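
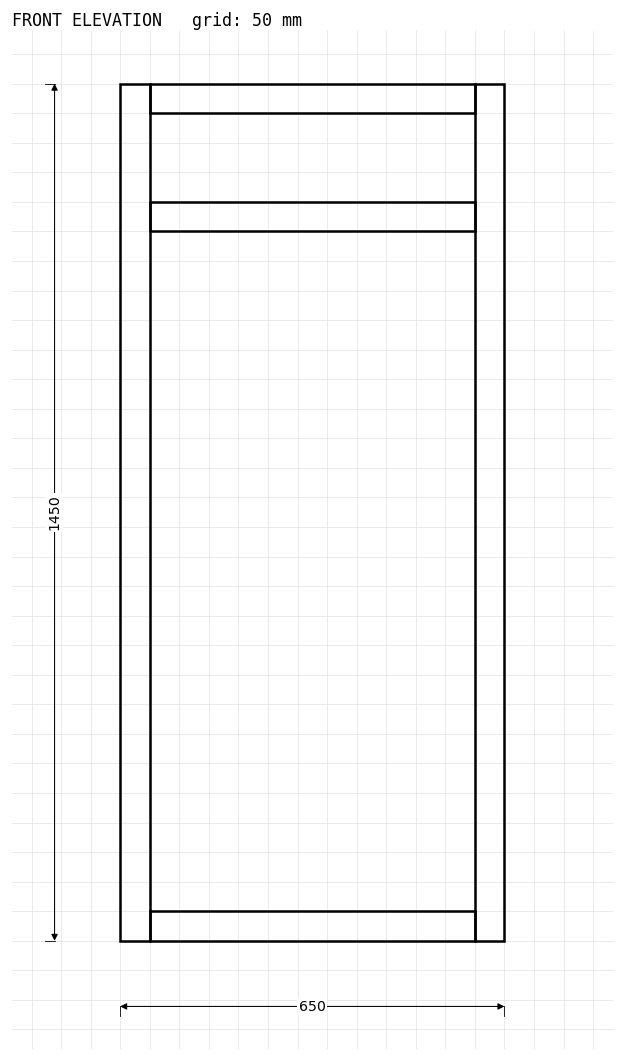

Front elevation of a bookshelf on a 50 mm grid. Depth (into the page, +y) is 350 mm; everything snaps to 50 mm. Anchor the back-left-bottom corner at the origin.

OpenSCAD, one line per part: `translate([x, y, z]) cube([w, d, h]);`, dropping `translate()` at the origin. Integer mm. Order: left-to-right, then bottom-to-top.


cube([50, 350, 1450]);
translate([50, 0, 0]) cube([550, 350, 50]);
translate([50, 0, 1200]) cube([550, 350, 50]);
translate([50, 0, 1400]) cube([550, 350, 50]);
translate([600, 0, 0]) cube([50, 350, 1450]);


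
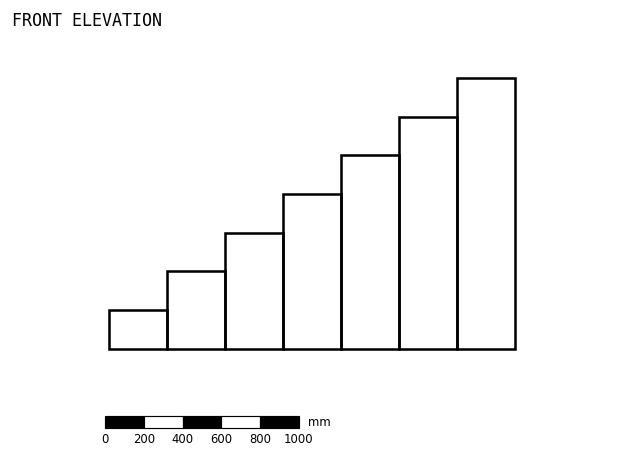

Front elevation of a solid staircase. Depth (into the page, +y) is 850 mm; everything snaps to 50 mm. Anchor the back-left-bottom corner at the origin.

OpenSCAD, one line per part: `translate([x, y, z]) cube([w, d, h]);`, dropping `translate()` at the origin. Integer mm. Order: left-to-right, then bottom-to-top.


cube([300, 850, 200]);
translate([300, 0, 0]) cube([300, 850, 400]);
translate([600, 0, 0]) cube([300, 850, 600]);
translate([900, 0, 0]) cube([300, 850, 800]);
translate([1200, 0, 0]) cube([300, 850, 1000]);
translate([1500, 0, 0]) cube([300, 850, 1200]);
translate([1800, 0, 0]) cube([300, 850, 1400]);


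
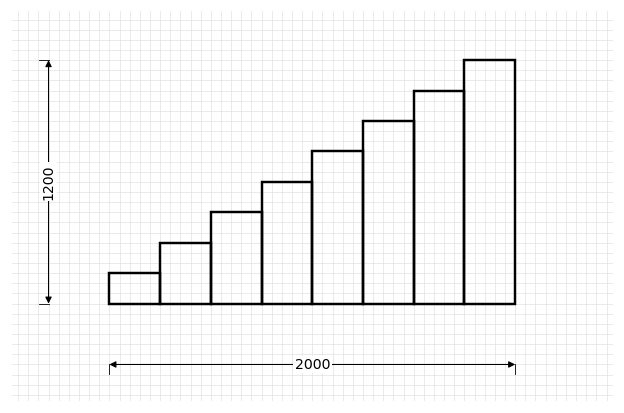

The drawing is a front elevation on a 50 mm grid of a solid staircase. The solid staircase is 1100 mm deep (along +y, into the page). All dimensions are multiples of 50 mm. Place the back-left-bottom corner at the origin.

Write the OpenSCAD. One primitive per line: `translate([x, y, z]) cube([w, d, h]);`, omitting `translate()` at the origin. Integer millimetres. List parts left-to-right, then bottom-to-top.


cube([250, 1100, 150]);
translate([250, 0, 0]) cube([250, 1100, 300]);
translate([500, 0, 0]) cube([250, 1100, 450]);
translate([750, 0, 0]) cube([250, 1100, 600]);
translate([1000, 0, 0]) cube([250, 1100, 750]);
translate([1250, 0, 0]) cube([250, 1100, 900]);
translate([1500, 0, 0]) cube([250, 1100, 1050]);
translate([1750, 0, 0]) cube([250, 1100, 1200]);


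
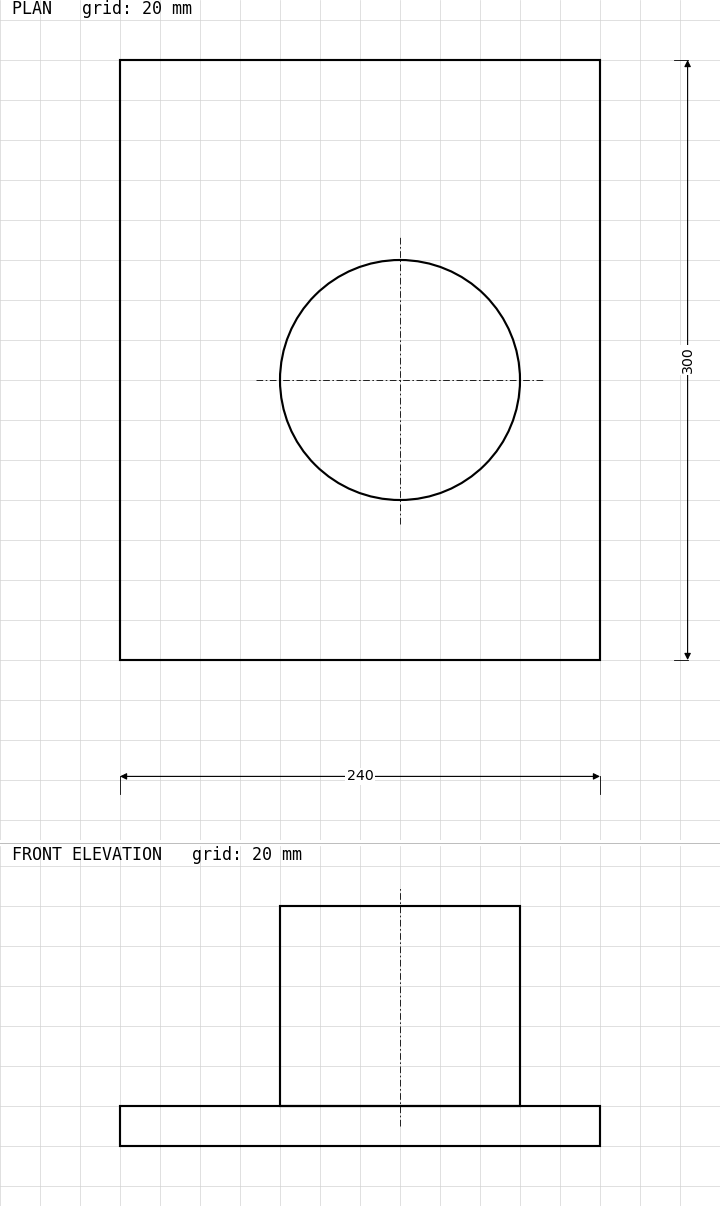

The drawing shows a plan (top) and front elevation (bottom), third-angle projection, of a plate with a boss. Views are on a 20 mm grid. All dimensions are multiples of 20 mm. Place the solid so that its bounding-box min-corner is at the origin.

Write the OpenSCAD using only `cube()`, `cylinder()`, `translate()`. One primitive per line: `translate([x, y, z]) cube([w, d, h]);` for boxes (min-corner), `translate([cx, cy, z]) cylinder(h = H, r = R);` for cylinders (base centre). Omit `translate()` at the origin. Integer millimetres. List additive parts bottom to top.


cube([240, 300, 20]);
translate([140, 140, 20]) cylinder(h = 100, r = 60);


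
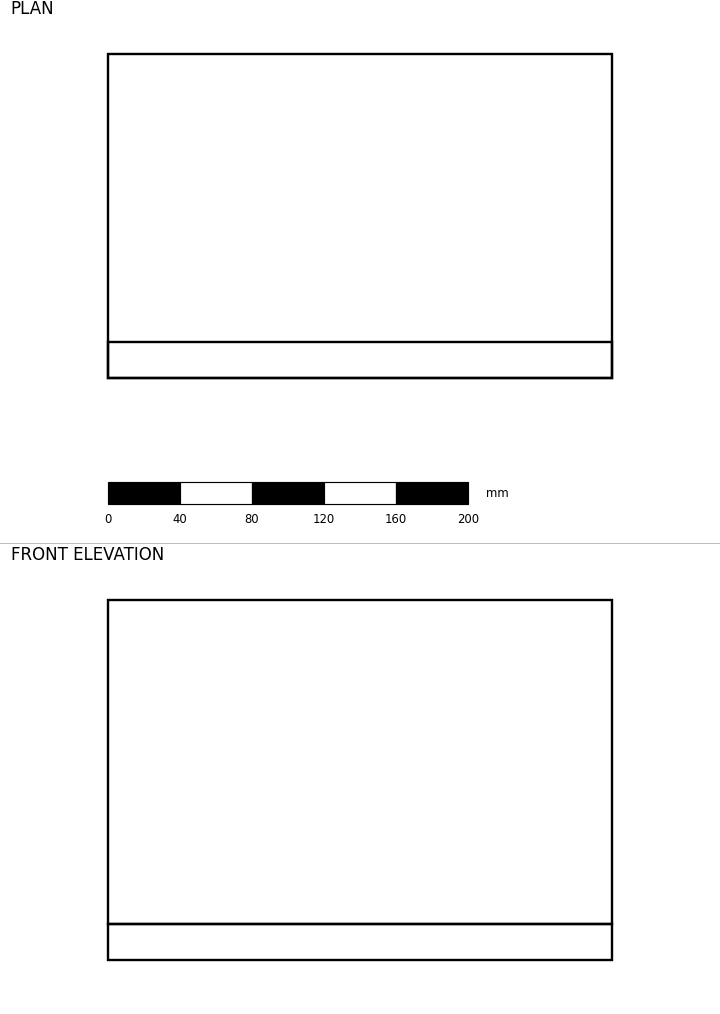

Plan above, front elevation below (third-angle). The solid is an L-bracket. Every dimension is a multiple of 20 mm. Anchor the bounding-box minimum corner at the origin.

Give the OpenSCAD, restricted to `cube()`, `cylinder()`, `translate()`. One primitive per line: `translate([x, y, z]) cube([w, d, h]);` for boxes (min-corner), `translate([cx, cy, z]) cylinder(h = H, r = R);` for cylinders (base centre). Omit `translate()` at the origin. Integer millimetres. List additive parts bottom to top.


cube([280, 180, 20]);
translate([0, 0, 20]) cube([280, 20, 180]);


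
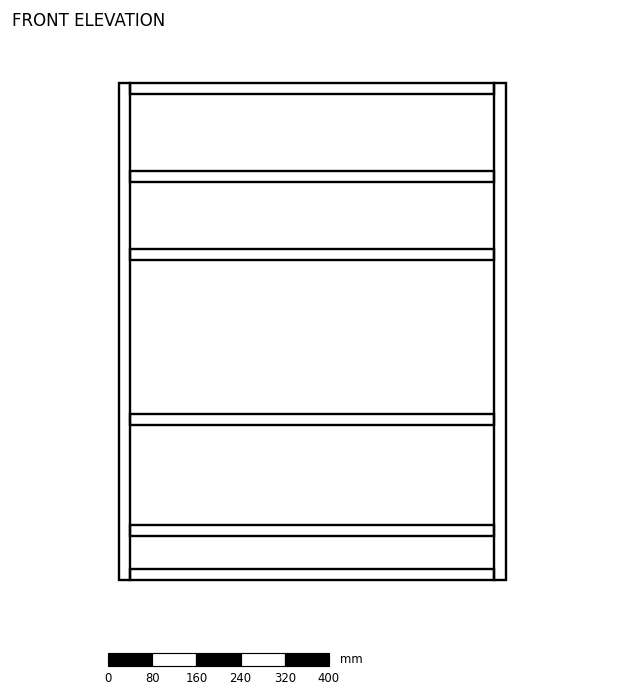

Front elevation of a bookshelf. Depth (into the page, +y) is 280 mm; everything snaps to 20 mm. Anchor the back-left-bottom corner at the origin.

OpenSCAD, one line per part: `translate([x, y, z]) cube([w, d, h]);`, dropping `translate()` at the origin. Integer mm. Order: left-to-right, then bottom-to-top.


cube([20, 280, 900]);
translate([20, 0, 0]) cube([660, 280, 20]);
translate([20, 0, 80]) cube([660, 280, 20]);
translate([20, 0, 280]) cube([660, 280, 20]);
translate([20, 0, 580]) cube([660, 280, 20]);
translate([20, 0, 720]) cube([660, 280, 20]);
translate([20, 0, 880]) cube([660, 280, 20]);
translate([680, 0, 0]) cube([20, 280, 900]);


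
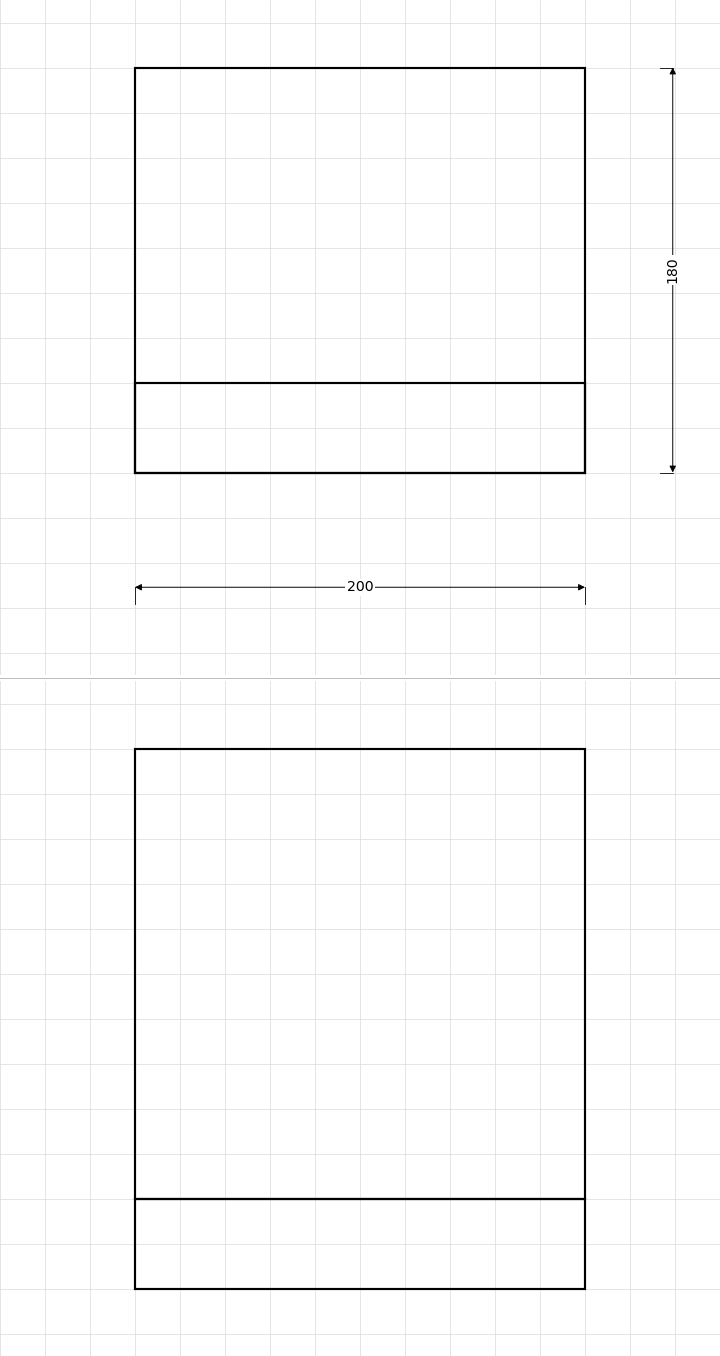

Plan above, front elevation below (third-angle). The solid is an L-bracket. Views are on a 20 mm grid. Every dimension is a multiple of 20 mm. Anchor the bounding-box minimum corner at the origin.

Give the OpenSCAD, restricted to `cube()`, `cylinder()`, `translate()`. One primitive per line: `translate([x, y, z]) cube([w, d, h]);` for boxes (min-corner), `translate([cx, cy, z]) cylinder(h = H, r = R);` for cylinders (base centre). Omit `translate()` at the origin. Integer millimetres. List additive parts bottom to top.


cube([200, 180, 40]);
translate([0, 0, 40]) cube([200, 40, 200]);


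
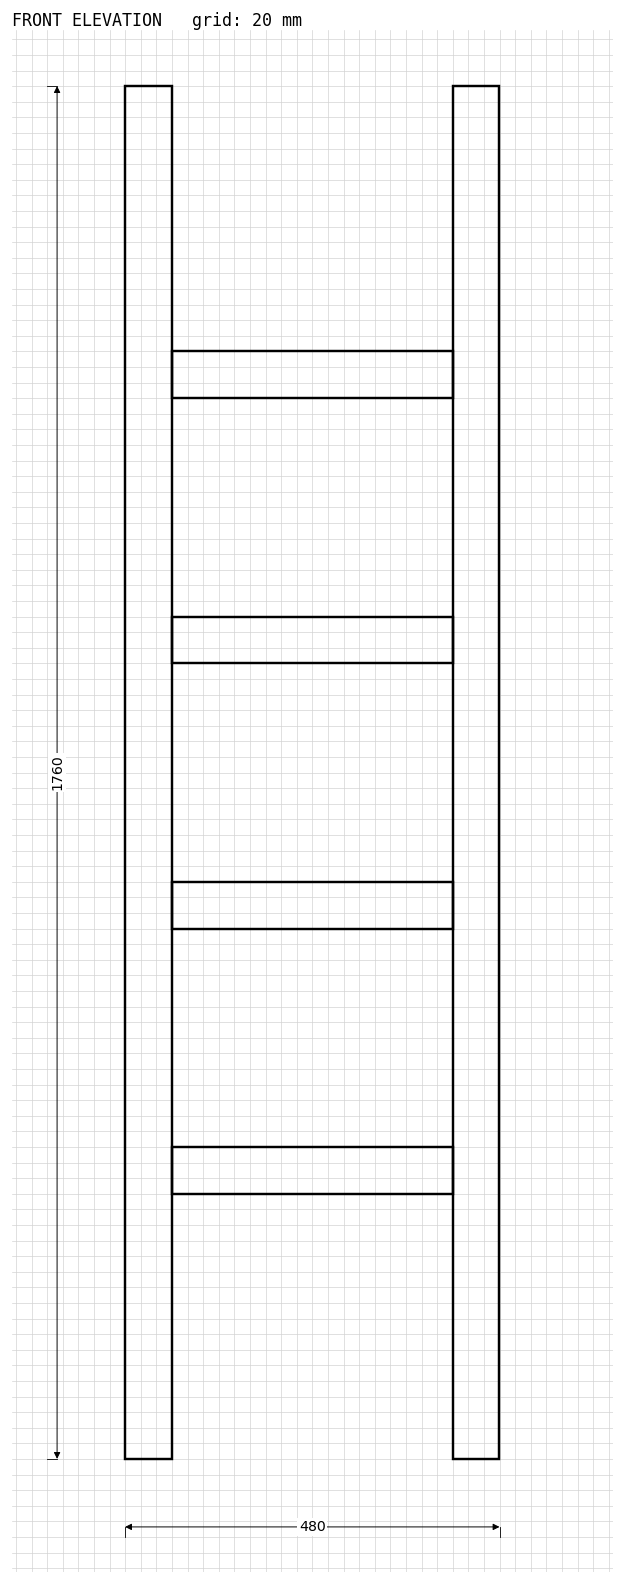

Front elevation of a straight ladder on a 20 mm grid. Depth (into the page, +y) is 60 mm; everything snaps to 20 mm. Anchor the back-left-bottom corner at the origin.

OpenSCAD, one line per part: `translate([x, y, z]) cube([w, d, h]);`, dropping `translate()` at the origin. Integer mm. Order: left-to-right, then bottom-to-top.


cube([60, 60, 1760]);
translate([60, 0, 340]) cube([360, 60, 60]);
translate([60, 0, 680]) cube([360, 60, 60]);
translate([60, 0, 1020]) cube([360, 60, 60]);
translate([60, 0, 1360]) cube([360, 60, 60]);
translate([420, 0, 0]) cube([60, 60, 1760]);


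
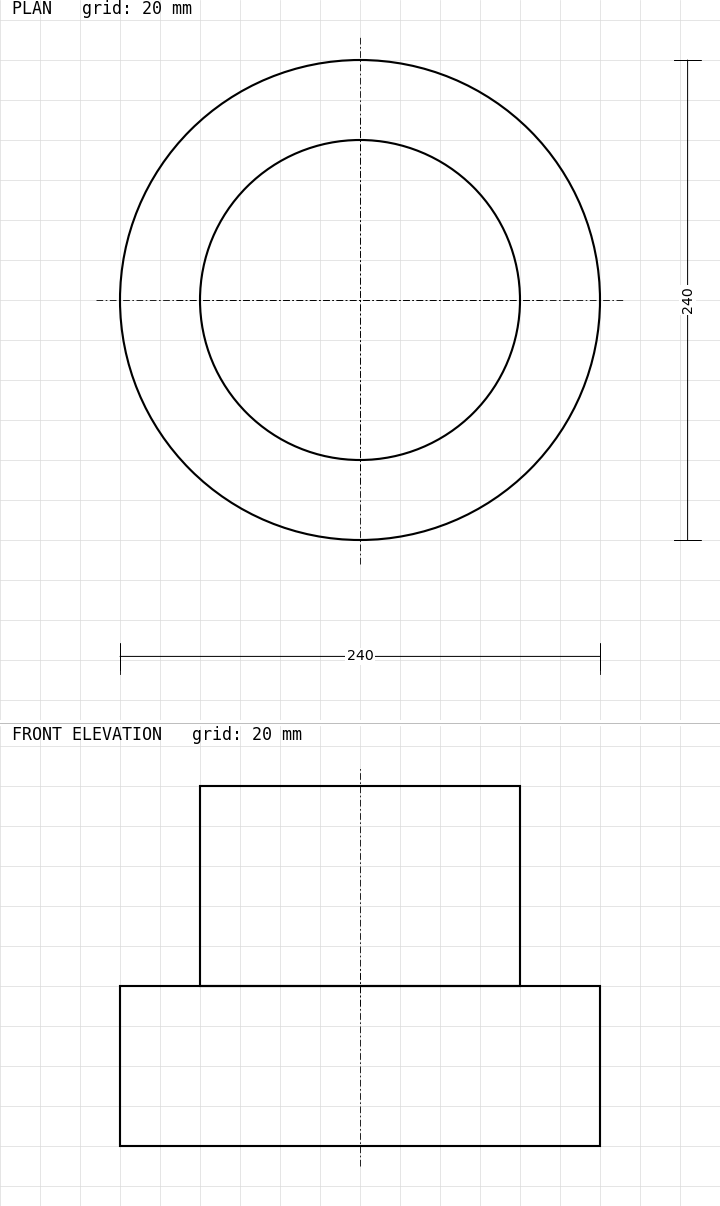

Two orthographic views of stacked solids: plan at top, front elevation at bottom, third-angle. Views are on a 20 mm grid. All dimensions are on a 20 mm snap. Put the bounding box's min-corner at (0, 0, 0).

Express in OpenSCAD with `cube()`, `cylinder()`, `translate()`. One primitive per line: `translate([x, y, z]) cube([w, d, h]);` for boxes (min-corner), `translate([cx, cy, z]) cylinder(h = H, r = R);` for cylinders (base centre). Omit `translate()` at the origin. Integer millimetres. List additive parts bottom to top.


translate([120, 120, 0]) cylinder(h = 80, r = 120);
translate([120, 120, 80]) cylinder(h = 100, r = 80);


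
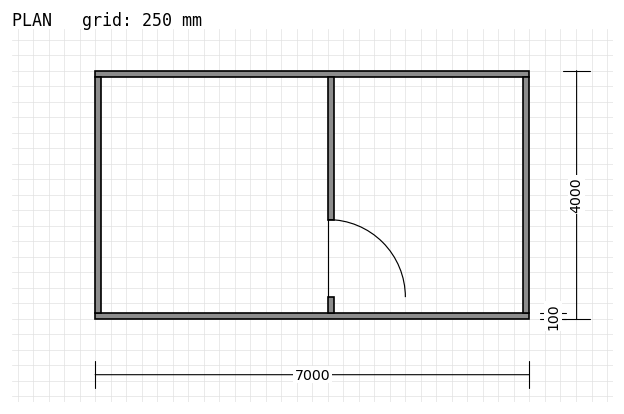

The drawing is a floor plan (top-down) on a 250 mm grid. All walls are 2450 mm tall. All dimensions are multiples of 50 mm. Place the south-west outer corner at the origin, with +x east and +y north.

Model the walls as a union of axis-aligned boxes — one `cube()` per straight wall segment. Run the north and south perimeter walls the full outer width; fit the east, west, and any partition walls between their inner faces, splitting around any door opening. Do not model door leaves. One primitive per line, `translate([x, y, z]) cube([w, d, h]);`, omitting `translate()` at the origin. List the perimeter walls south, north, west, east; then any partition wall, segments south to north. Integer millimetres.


cube([7000, 100, 2450]);
translate([0, 3900, 0]) cube([7000, 100, 2450]);
translate([0, 100, 0]) cube([100, 3800, 2450]);
translate([6900, 100, 0]) cube([100, 3800, 2450]);
translate([3750, 100, 0]) cube([100, 250, 2450]);
translate([3750, 1600, 0]) cube([100, 2300, 2450]);


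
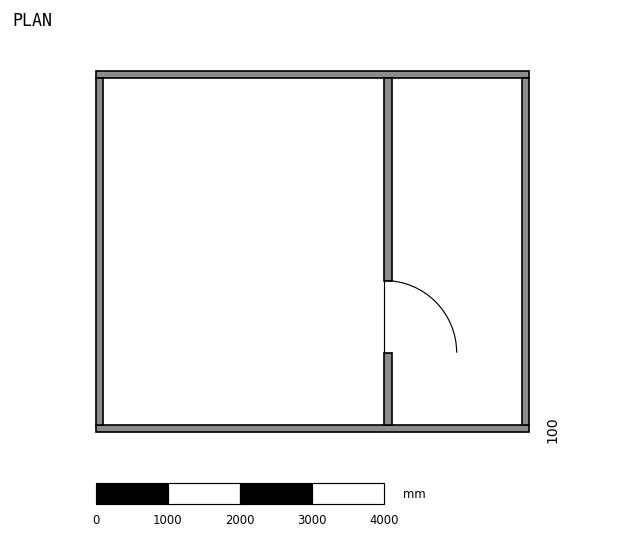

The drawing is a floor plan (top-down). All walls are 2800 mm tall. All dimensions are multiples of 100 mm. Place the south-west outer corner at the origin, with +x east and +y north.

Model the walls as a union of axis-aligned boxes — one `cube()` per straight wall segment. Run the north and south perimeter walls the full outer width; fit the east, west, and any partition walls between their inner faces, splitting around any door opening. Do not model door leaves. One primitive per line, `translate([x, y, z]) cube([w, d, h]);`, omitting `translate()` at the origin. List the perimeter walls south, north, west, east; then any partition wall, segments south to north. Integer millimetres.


cube([6000, 100, 2800]);
translate([0, 4900, 0]) cube([6000, 100, 2800]);
translate([0, 100, 0]) cube([100, 4800, 2800]);
translate([5900, 100, 0]) cube([100, 4800, 2800]);
translate([4000, 100, 0]) cube([100, 1000, 2800]);
translate([4000, 2100, 0]) cube([100, 2800, 2800]);


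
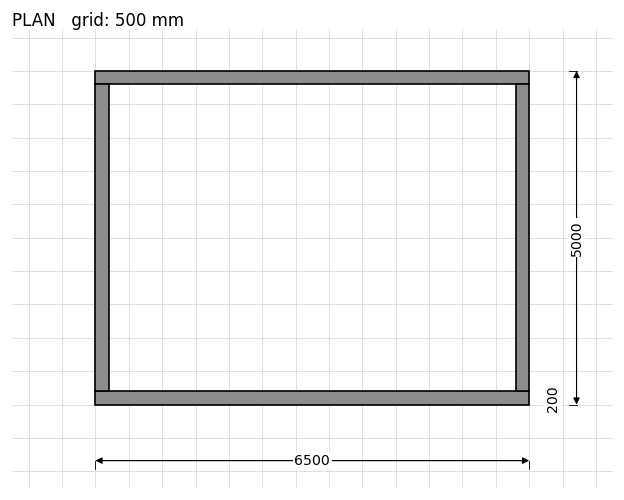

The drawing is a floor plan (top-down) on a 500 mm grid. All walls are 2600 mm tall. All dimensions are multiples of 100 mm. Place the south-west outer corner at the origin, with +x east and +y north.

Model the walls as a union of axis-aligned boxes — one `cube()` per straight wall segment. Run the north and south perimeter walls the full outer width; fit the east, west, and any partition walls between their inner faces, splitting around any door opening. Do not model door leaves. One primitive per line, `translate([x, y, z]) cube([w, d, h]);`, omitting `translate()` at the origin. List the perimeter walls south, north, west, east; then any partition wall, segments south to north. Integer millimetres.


cube([6500, 200, 2600]);
translate([0, 4800, 0]) cube([6500, 200, 2600]);
translate([0, 200, 0]) cube([200, 4600, 2600]);
translate([6300, 200, 0]) cube([200, 4600, 2600]);


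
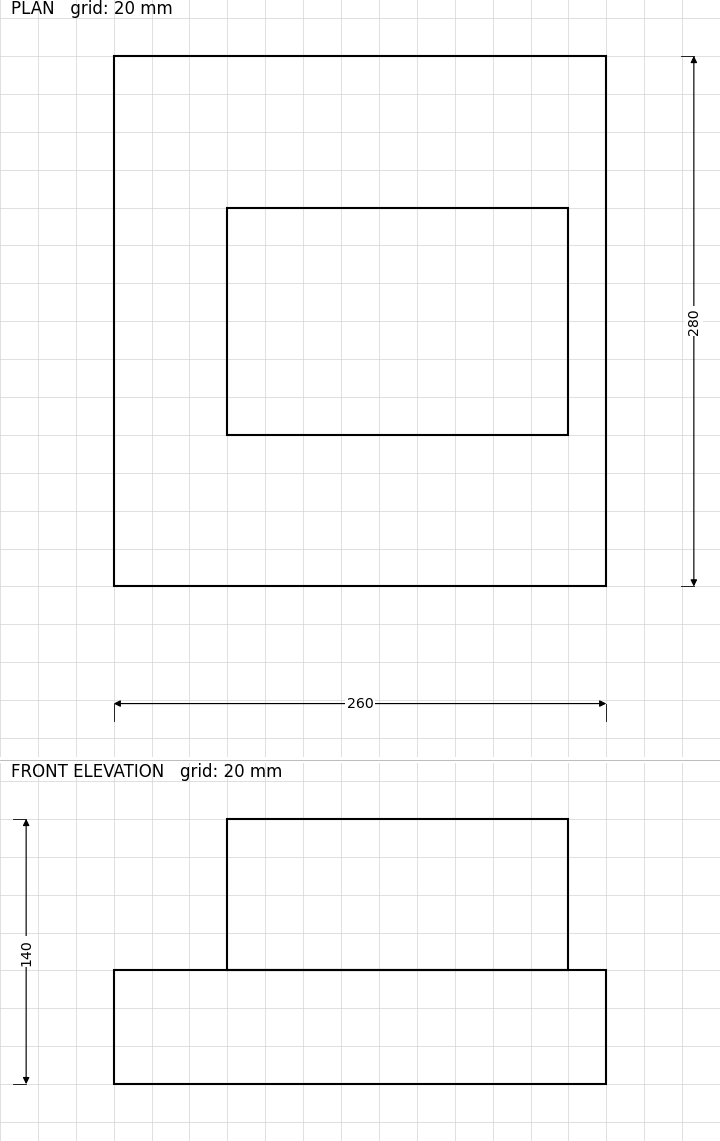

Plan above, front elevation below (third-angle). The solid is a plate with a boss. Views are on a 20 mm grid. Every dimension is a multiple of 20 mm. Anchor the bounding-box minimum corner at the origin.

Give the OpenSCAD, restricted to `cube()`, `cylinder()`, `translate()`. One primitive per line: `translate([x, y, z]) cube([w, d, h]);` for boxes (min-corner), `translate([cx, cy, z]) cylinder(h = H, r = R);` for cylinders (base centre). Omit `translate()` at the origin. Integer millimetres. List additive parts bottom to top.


cube([260, 280, 60]);
translate([60, 80, 60]) cube([180, 120, 80]);


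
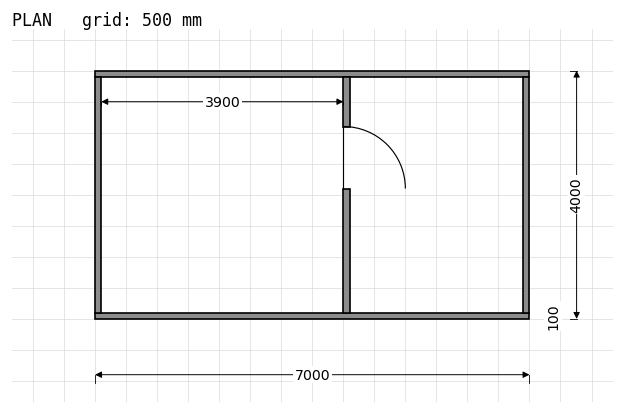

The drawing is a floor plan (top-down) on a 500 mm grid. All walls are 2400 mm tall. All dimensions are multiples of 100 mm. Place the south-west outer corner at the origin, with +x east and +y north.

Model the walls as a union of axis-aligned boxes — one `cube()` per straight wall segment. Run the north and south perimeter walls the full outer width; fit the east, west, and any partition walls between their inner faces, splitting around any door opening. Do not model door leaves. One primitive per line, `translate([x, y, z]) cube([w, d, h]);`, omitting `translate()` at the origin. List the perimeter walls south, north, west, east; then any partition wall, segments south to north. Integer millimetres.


cube([7000, 100, 2400]);
translate([0, 3900, 0]) cube([7000, 100, 2400]);
translate([0, 100, 0]) cube([100, 3800, 2400]);
translate([6900, 100, 0]) cube([100, 3800, 2400]);
translate([4000, 100, 0]) cube([100, 2000, 2400]);
translate([4000, 3100, 0]) cube([100, 800, 2400]);


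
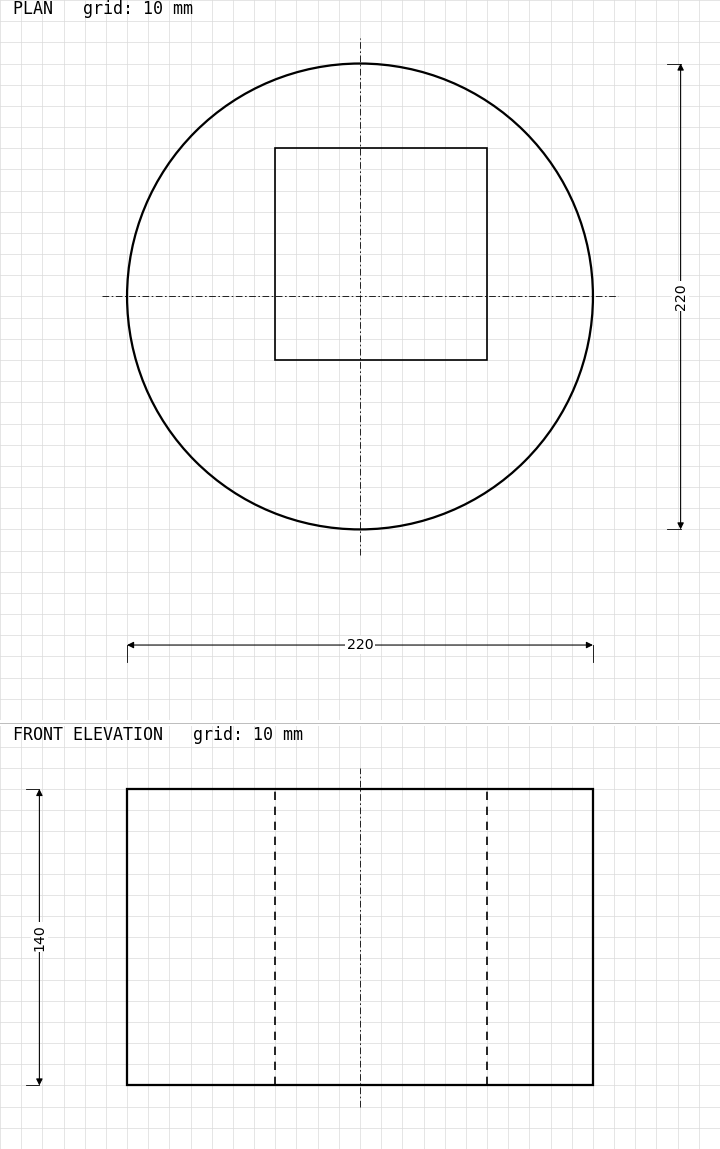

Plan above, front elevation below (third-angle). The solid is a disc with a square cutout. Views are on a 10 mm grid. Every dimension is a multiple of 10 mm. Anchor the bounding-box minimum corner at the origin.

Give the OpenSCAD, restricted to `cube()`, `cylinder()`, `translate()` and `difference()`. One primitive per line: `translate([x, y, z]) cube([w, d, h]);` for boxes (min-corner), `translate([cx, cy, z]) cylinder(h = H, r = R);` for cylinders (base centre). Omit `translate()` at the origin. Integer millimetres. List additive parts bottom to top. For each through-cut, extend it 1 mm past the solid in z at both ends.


difference() {
  translate([110, 110, 0]) cylinder(h = 140, r = 110);
  translate([70, 80, -1]) cube([100, 100, 142]);
}


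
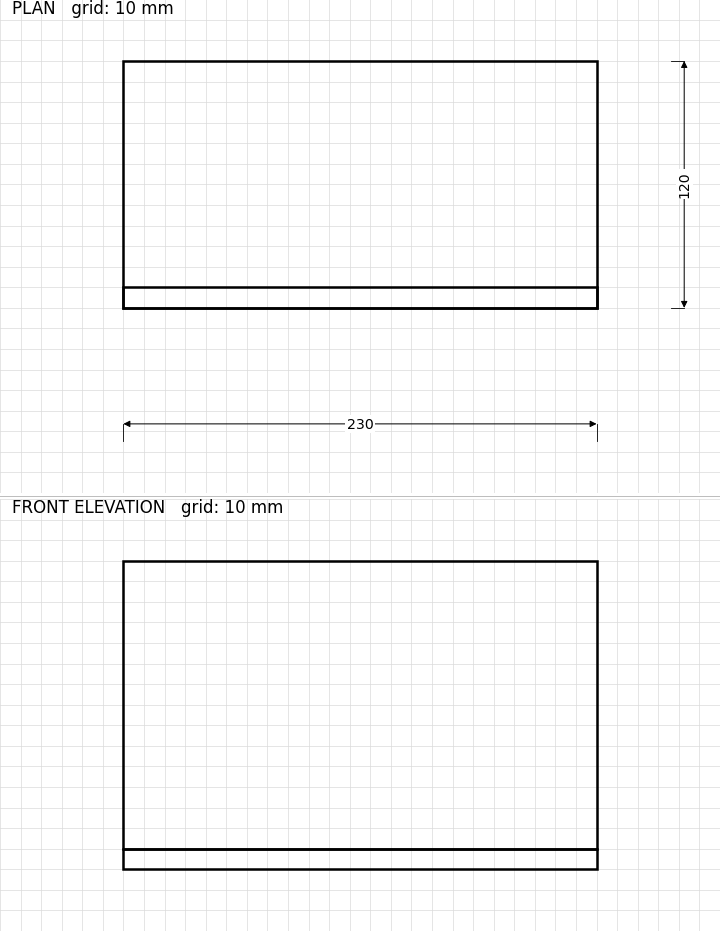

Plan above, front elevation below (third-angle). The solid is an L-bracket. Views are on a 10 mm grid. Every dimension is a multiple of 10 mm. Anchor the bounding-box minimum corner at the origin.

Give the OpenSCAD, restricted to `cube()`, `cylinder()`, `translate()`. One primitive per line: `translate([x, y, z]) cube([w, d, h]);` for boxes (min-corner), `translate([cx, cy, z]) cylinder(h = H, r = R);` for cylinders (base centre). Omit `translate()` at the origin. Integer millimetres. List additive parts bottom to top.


cube([230, 120, 10]);
translate([0, 0, 10]) cube([230, 10, 140]);


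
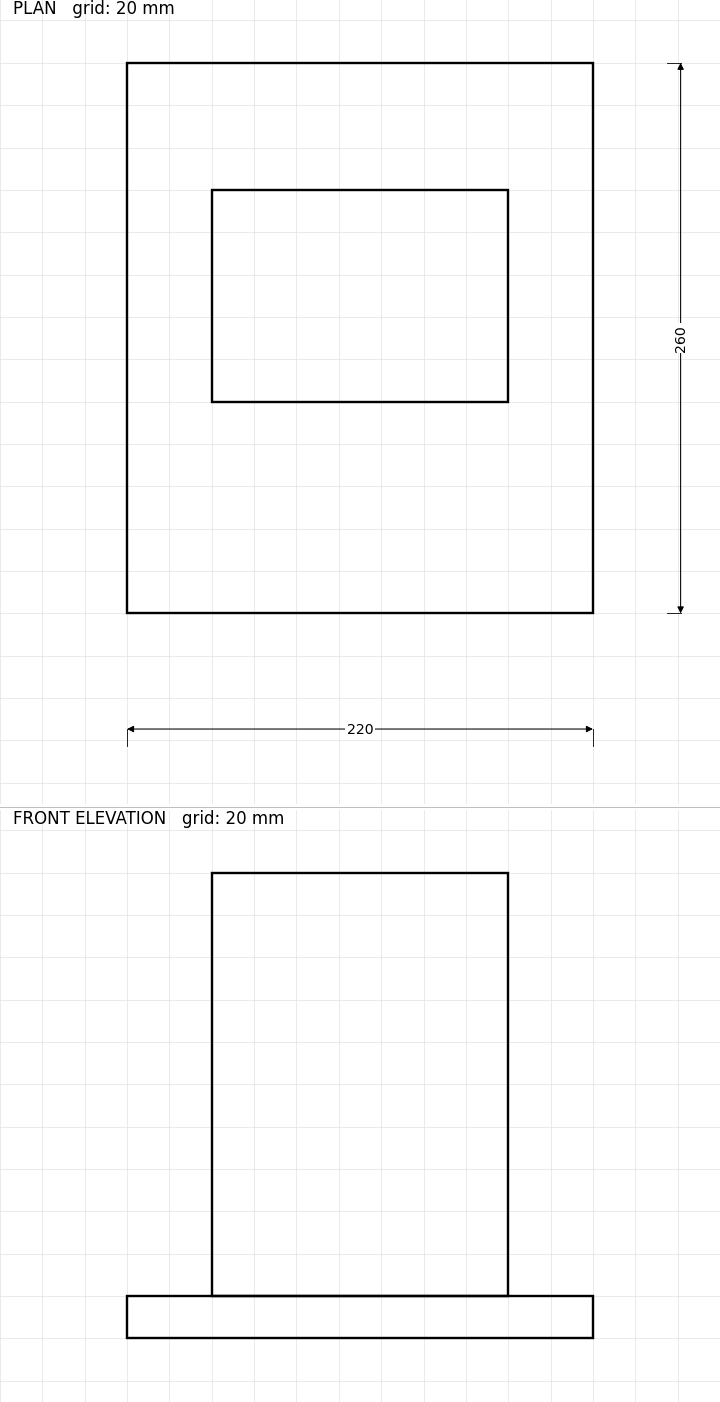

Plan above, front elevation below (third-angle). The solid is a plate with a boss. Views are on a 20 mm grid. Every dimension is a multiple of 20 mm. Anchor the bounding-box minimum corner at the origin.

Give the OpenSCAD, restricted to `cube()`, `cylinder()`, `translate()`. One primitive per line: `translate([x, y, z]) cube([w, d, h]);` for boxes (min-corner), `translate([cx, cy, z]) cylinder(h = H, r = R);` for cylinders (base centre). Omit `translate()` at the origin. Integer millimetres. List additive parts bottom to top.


cube([220, 260, 20]);
translate([40, 100, 20]) cube([140, 100, 200]);


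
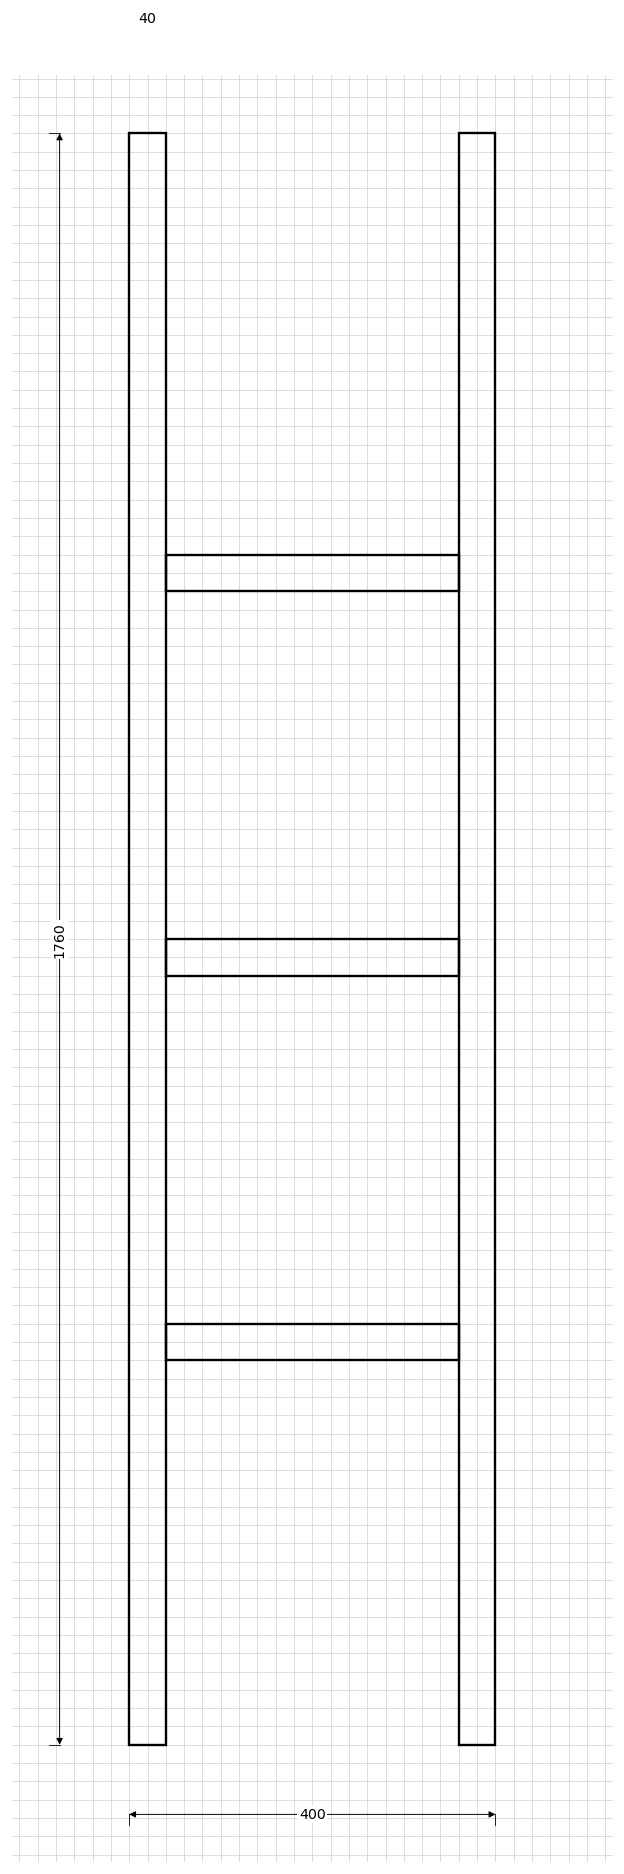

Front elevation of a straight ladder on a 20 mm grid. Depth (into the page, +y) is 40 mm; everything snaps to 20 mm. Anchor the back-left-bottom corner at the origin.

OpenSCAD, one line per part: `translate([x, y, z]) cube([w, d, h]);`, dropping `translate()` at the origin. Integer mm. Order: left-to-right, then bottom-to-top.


cube([40, 40, 1760]);
translate([40, 0, 420]) cube([320, 40, 40]);
translate([40, 0, 840]) cube([320, 40, 40]);
translate([40, 0, 1260]) cube([320, 40, 40]);
translate([360, 0, 0]) cube([40, 40, 1760]);


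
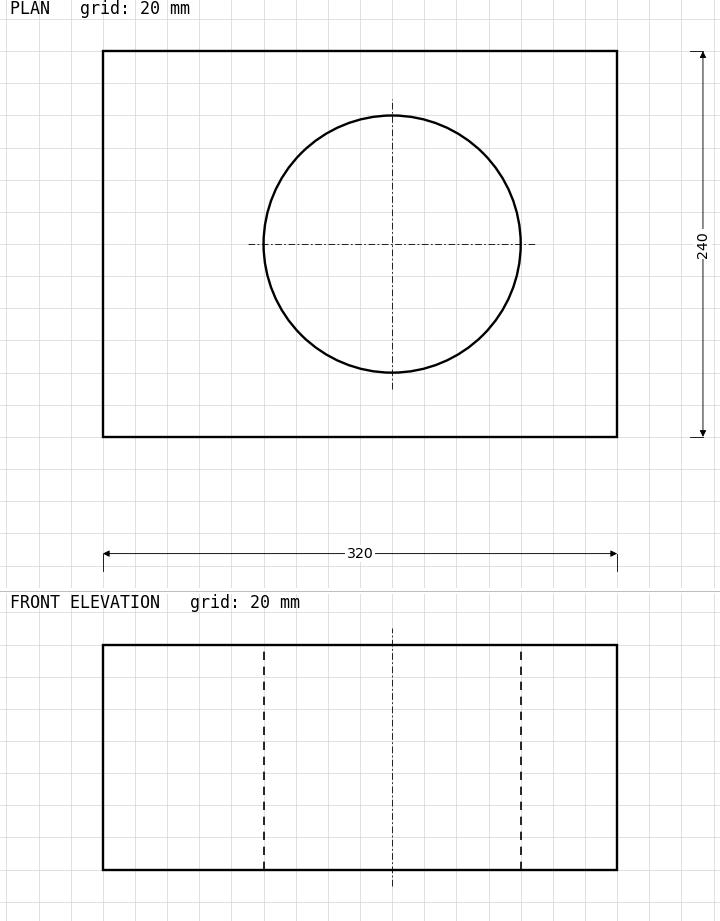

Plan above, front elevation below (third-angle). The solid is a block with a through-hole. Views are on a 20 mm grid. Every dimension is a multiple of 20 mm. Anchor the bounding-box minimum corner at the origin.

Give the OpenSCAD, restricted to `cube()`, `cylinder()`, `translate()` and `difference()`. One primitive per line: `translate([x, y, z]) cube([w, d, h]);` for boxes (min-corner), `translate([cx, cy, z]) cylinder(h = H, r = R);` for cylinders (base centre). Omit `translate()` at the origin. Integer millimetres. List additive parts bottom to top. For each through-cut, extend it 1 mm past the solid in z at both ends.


difference() {
  cube([320, 240, 140]);
  translate([180, 120, -1]) cylinder(h = 142, r = 80);
}


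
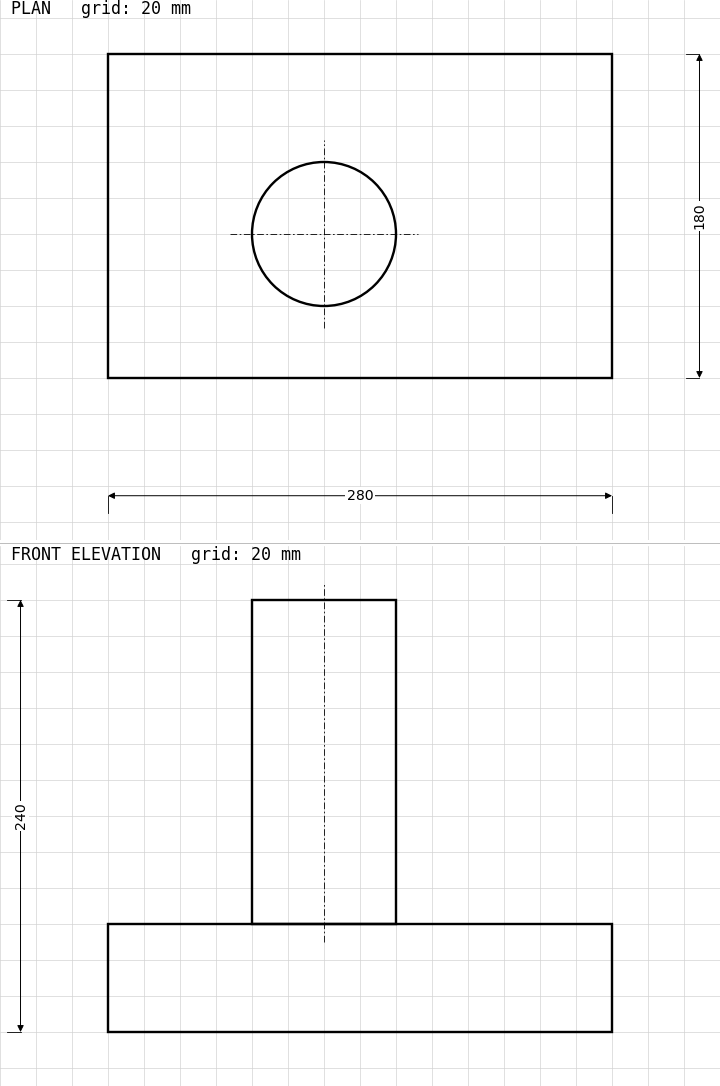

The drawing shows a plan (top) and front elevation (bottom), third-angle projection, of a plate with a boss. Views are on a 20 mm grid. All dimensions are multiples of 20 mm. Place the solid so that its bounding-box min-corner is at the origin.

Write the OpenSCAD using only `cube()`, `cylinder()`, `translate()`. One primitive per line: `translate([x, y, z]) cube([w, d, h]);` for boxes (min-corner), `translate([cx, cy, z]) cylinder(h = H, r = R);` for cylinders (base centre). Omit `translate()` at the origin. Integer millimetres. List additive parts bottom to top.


cube([280, 180, 60]);
translate([120, 80, 60]) cylinder(h = 180, r = 40);


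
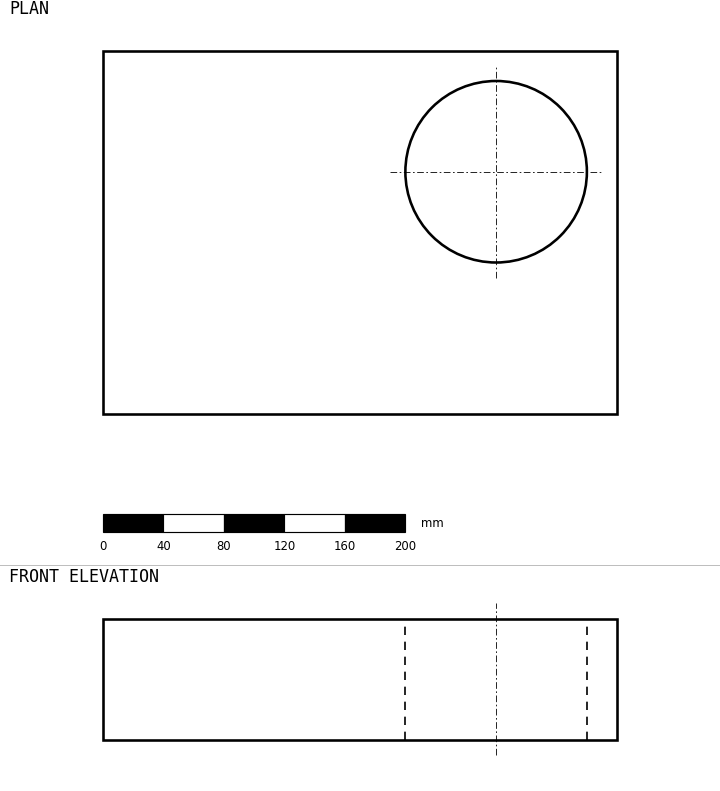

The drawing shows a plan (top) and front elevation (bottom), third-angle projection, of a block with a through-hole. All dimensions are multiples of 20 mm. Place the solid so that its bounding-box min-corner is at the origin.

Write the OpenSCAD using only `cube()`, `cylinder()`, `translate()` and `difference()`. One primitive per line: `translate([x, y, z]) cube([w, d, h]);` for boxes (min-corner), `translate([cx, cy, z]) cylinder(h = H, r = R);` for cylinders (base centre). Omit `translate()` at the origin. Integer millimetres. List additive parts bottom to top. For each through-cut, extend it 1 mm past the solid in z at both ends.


difference() {
  cube([340, 240, 80]);
  translate([260, 160, -1]) cylinder(h = 82, r = 60);
}


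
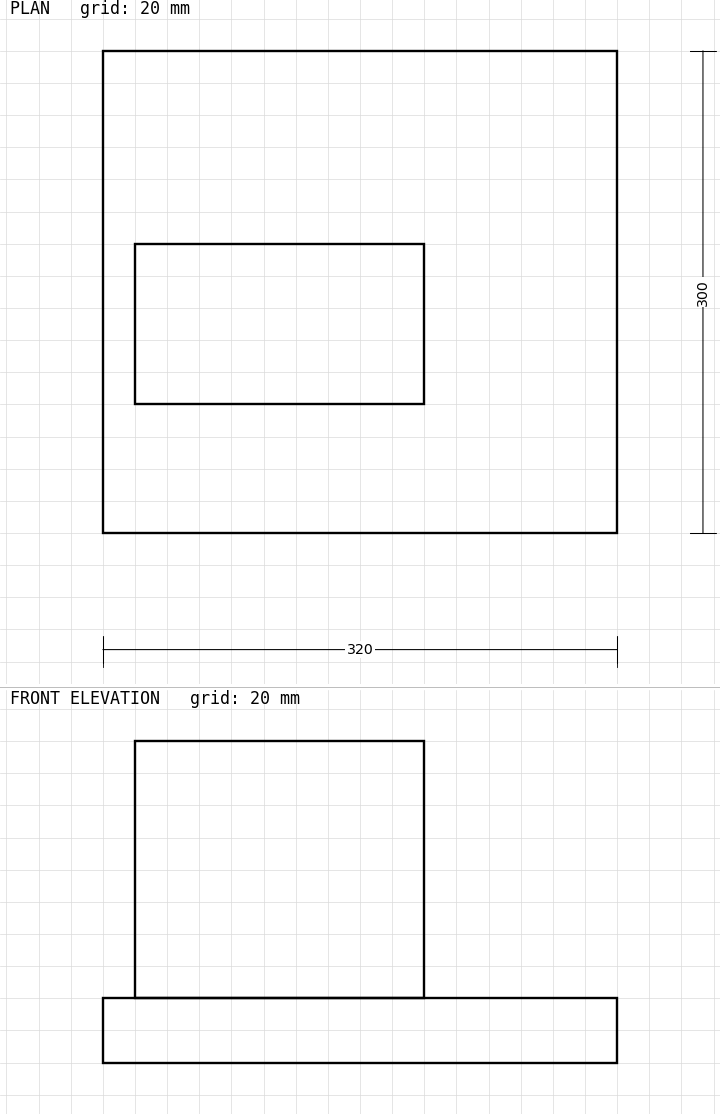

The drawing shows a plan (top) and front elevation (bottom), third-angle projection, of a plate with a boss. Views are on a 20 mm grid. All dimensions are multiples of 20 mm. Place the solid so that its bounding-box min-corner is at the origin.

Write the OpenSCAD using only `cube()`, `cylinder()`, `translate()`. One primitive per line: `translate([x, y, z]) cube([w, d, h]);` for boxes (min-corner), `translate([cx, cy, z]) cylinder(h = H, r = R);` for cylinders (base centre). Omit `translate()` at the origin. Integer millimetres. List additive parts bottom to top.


cube([320, 300, 40]);
translate([20, 80, 40]) cube([180, 100, 160]);


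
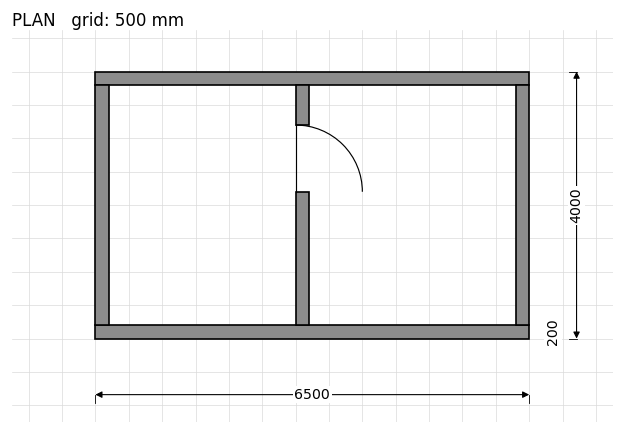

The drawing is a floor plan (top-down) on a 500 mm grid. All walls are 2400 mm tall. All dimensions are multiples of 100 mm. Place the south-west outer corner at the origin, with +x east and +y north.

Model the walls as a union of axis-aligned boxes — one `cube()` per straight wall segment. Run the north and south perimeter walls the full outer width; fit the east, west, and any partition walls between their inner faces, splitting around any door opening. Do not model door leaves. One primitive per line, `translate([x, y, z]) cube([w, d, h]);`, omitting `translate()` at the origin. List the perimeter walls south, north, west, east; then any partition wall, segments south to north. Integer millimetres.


cube([6500, 200, 2400]);
translate([0, 3800, 0]) cube([6500, 200, 2400]);
translate([0, 200, 0]) cube([200, 3600, 2400]);
translate([6300, 200, 0]) cube([200, 3600, 2400]);
translate([3000, 200, 0]) cube([200, 2000, 2400]);
translate([3000, 3200, 0]) cube([200, 600, 2400]);


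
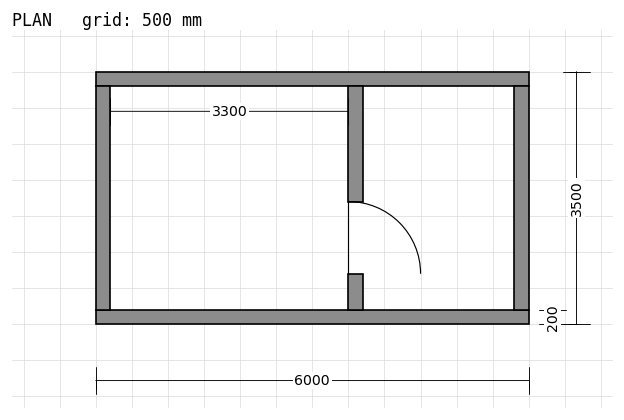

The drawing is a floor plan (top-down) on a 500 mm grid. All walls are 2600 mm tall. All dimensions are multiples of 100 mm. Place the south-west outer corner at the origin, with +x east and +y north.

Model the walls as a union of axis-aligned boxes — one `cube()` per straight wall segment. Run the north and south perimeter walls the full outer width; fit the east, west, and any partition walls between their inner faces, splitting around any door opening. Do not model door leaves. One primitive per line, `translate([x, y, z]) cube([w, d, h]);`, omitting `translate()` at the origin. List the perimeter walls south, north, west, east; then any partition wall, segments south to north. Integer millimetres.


cube([6000, 200, 2600]);
translate([0, 3300, 0]) cube([6000, 200, 2600]);
translate([0, 200, 0]) cube([200, 3100, 2600]);
translate([5800, 200, 0]) cube([200, 3100, 2600]);
translate([3500, 200, 0]) cube([200, 500, 2600]);
translate([3500, 1700, 0]) cube([200, 1600, 2600]);


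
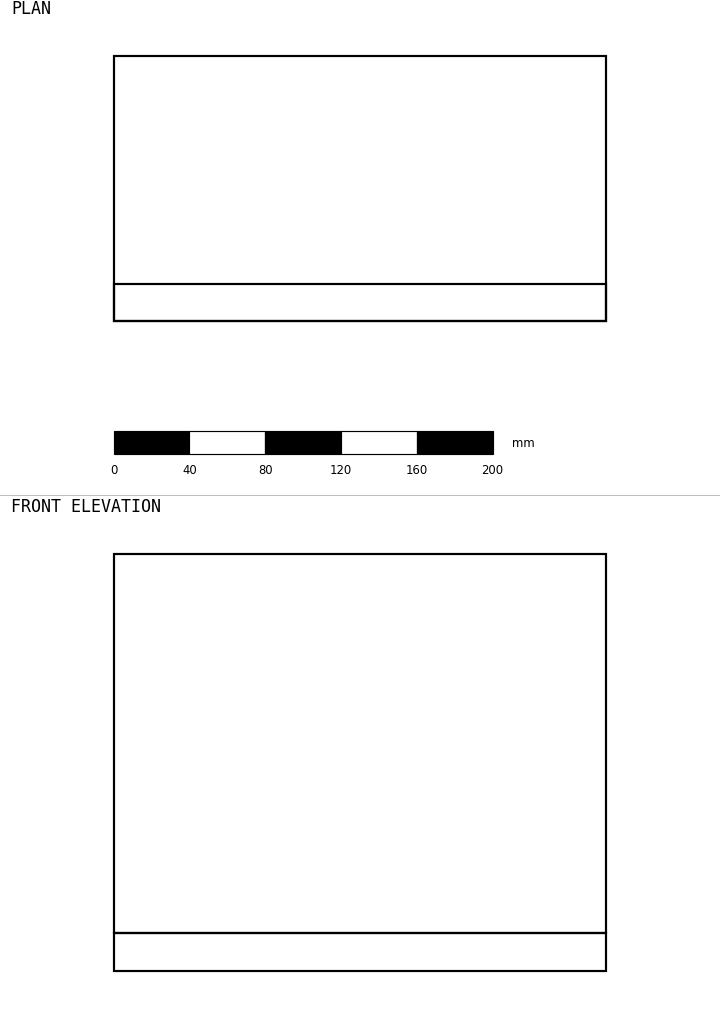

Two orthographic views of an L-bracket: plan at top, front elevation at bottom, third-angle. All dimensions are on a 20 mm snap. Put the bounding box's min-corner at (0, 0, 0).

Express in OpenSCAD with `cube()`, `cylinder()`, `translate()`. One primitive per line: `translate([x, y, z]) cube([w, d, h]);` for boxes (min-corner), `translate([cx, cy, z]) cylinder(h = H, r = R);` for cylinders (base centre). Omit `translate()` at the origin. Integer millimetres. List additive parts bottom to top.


cube([260, 140, 20]);
translate([0, 0, 20]) cube([260, 20, 200]);


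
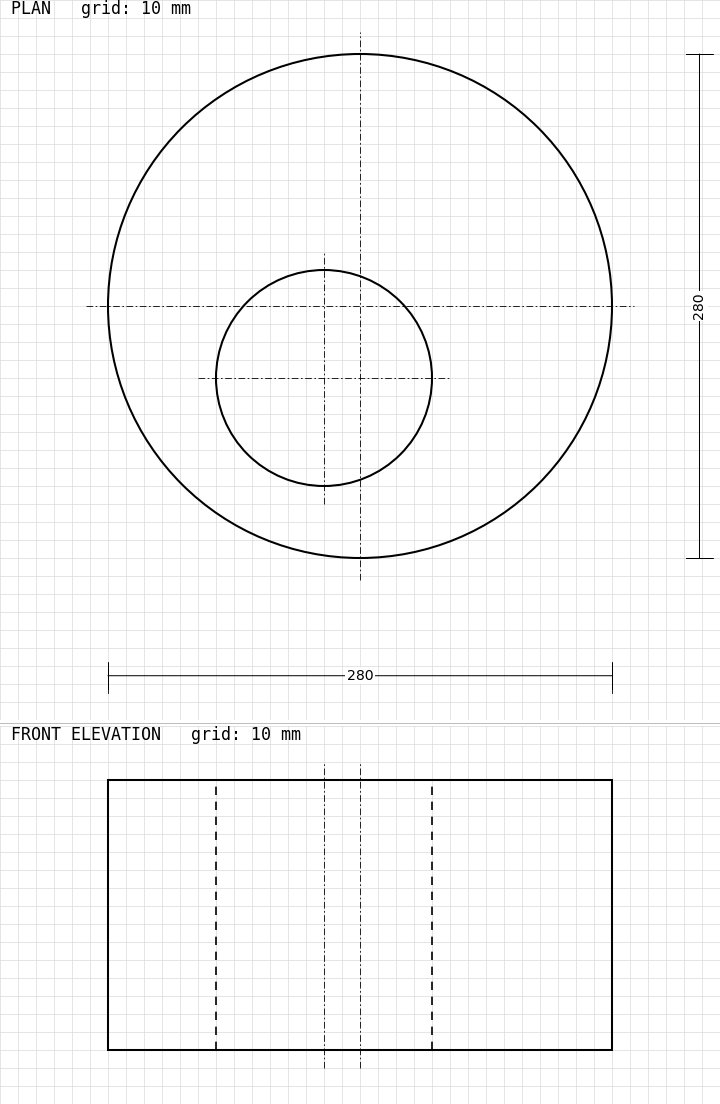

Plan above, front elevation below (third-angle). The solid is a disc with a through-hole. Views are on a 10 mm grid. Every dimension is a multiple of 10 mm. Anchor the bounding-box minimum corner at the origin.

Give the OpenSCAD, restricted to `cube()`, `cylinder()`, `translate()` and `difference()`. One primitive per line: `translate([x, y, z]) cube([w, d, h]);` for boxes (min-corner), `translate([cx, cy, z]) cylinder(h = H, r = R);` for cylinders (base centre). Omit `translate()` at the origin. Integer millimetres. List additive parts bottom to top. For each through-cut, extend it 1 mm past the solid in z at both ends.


difference() {
  translate([140, 140, 0]) cylinder(h = 150, r = 140);
  translate([120, 100, -1]) cylinder(h = 152, r = 60);
}


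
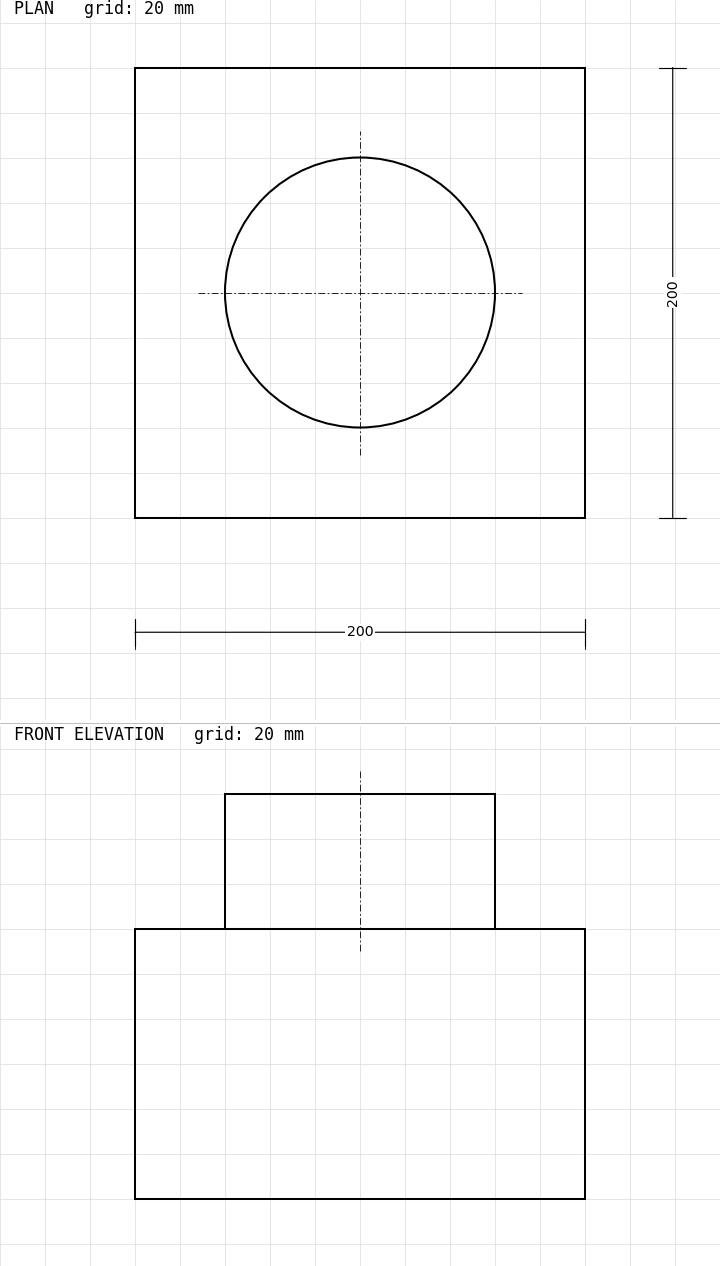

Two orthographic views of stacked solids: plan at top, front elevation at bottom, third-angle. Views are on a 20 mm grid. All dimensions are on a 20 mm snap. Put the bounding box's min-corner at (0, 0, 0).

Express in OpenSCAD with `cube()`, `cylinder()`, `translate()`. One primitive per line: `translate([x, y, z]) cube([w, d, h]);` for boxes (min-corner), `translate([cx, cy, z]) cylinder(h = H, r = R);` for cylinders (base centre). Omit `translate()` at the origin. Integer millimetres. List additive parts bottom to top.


cube([200, 200, 120]);
translate([100, 100, 120]) cylinder(h = 60, r = 60);


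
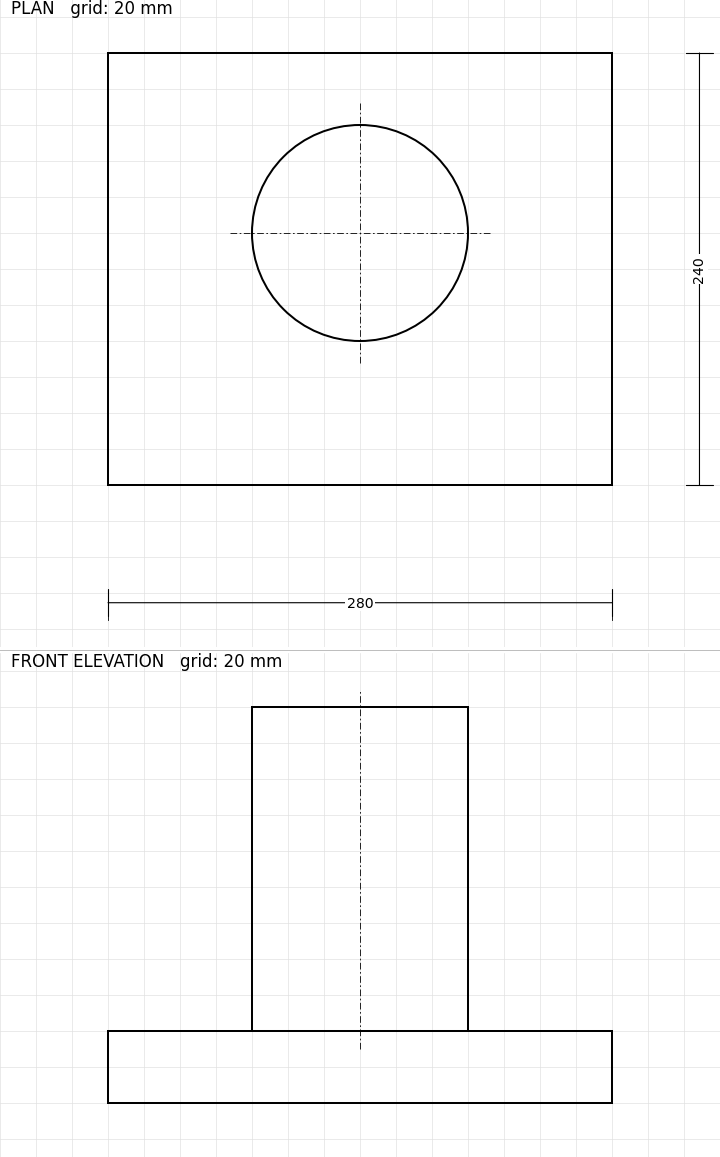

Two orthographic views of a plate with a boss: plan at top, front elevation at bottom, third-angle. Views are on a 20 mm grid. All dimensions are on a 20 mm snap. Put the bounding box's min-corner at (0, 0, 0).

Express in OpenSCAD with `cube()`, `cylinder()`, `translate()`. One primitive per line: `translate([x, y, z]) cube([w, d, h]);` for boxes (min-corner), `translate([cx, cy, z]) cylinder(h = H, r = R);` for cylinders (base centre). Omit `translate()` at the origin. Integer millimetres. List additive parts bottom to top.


cube([280, 240, 40]);
translate([140, 140, 40]) cylinder(h = 180, r = 60);


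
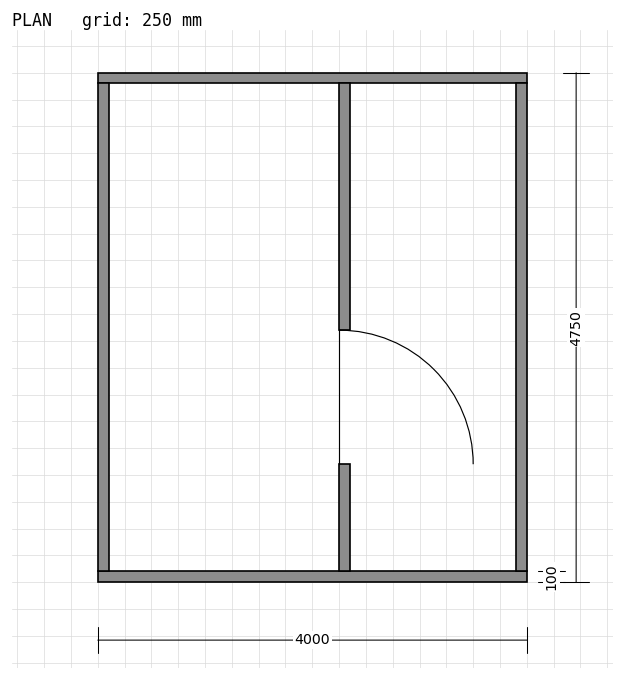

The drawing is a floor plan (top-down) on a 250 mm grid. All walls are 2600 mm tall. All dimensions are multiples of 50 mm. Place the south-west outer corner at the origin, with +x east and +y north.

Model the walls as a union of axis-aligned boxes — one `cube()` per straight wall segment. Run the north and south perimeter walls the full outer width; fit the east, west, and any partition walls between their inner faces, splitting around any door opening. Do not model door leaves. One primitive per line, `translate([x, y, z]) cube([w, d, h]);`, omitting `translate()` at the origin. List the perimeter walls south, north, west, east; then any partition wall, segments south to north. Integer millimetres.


cube([4000, 100, 2600]);
translate([0, 4650, 0]) cube([4000, 100, 2600]);
translate([0, 100, 0]) cube([100, 4550, 2600]);
translate([3900, 100, 0]) cube([100, 4550, 2600]);
translate([2250, 100, 0]) cube([100, 1000, 2600]);
translate([2250, 2350, 0]) cube([100, 2300, 2600]);


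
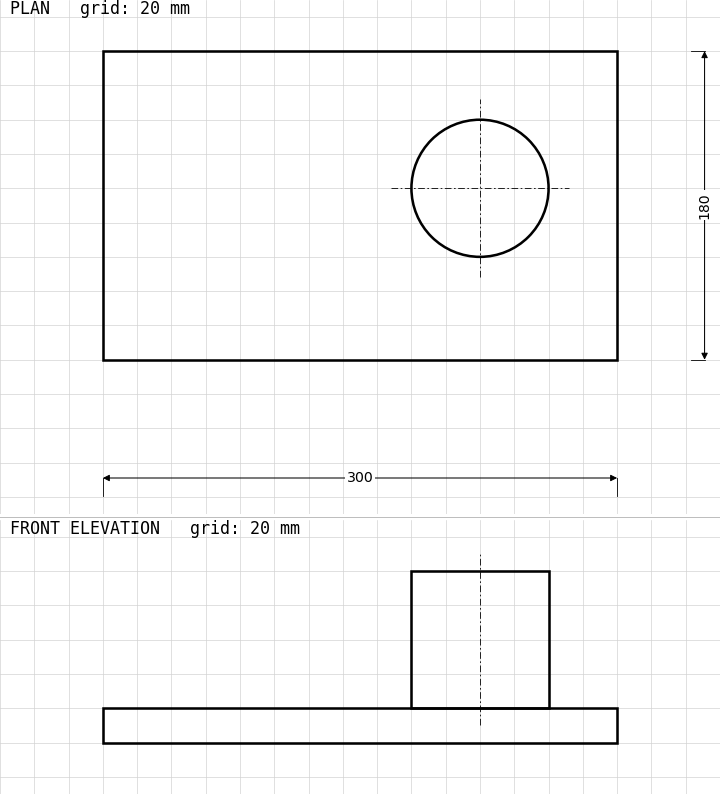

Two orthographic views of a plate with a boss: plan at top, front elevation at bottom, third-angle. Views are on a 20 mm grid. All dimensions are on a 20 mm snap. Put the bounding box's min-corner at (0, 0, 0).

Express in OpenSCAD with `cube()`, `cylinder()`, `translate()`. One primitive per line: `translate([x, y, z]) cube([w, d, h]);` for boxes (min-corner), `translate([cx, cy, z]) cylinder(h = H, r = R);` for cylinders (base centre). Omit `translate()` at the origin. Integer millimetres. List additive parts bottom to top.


cube([300, 180, 20]);
translate([220, 100, 20]) cylinder(h = 80, r = 40);


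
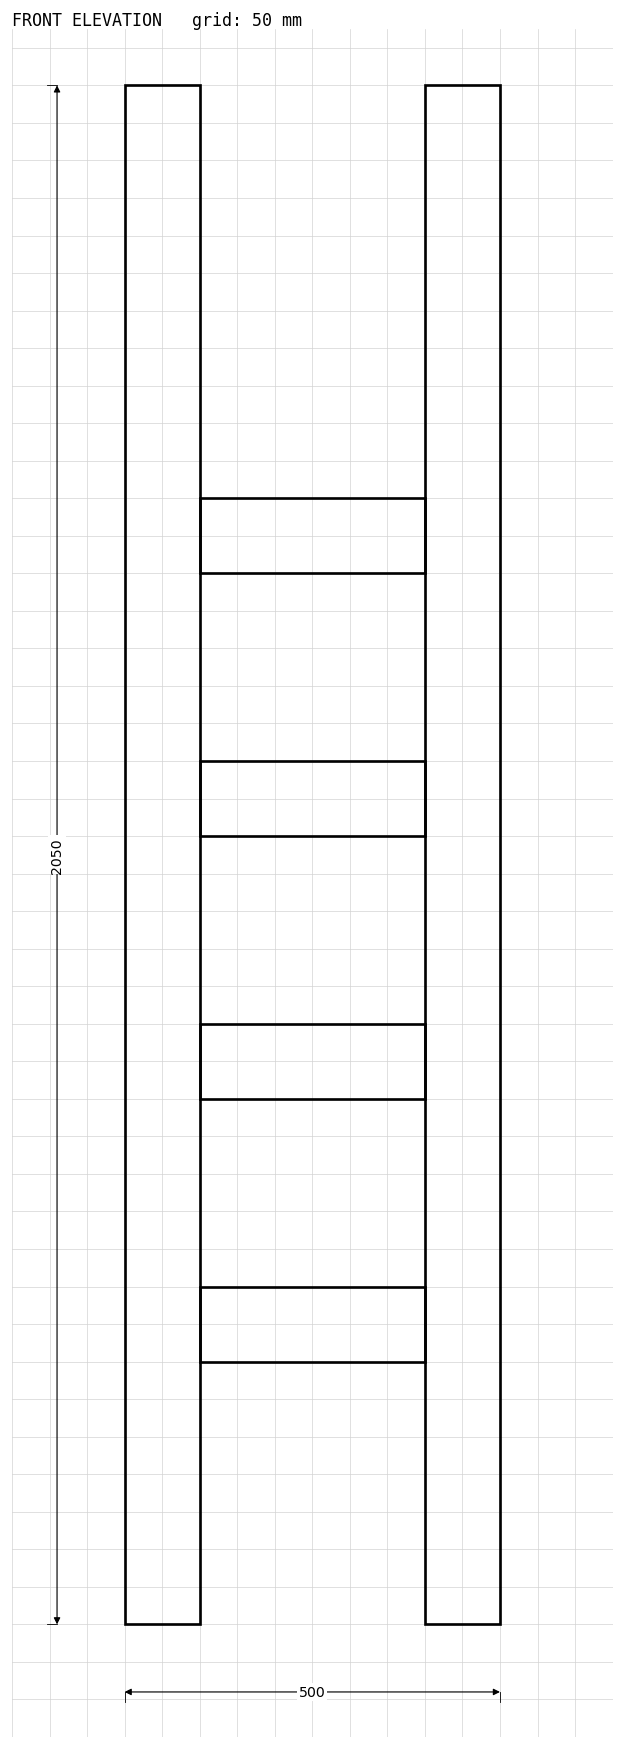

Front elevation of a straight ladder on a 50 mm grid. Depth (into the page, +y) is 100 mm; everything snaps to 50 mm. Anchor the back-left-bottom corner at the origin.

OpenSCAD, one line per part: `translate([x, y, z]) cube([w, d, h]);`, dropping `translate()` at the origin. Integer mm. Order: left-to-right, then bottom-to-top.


cube([100, 100, 2050]);
translate([100, 0, 350]) cube([300, 100, 100]);
translate([100, 0, 700]) cube([300, 100, 100]);
translate([100, 0, 1050]) cube([300, 100, 100]);
translate([100, 0, 1400]) cube([300, 100, 100]);
translate([400, 0, 0]) cube([100, 100, 2050]);


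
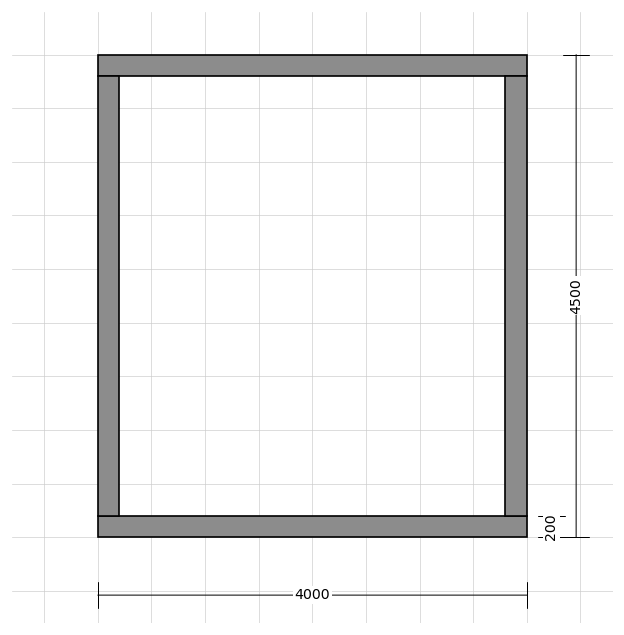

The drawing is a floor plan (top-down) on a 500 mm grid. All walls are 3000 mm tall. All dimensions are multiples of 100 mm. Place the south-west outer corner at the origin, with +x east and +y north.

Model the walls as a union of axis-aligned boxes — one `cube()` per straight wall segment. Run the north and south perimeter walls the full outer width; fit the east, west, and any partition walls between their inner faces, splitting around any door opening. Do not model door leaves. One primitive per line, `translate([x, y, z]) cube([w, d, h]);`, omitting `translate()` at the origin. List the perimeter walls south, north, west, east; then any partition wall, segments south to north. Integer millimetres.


cube([4000, 200, 3000]);
translate([0, 4300, 0]) cube([4000, 200, 3000]);
translate([0, 200, 0]) cube([200, 4100, 3000]);
translate([3800, 200, 0]) cube([200, 4100, 3000]);


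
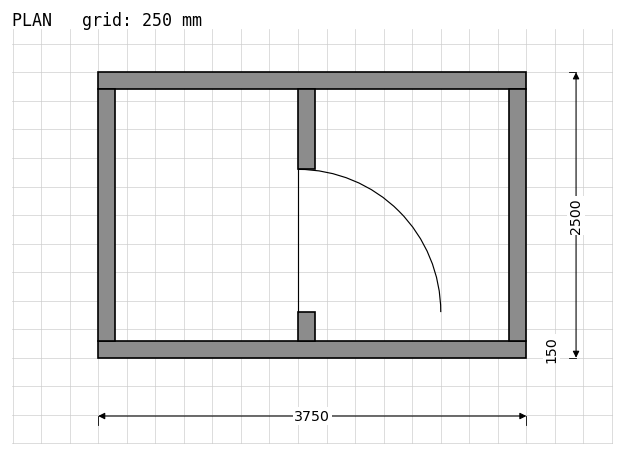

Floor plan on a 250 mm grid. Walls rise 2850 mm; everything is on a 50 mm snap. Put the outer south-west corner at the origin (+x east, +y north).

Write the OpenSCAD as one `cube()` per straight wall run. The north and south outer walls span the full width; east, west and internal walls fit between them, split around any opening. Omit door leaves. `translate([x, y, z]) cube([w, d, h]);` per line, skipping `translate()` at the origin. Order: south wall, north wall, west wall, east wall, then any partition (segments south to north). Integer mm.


cube([3750, 150, 2850]);
translate([0, 2350, 0]) cube([3750, 150, 2850]);
translate([0, 150, 0]) cube([150, 2200, 2850]);
translate([3600, 150, 0]) cube([150, 2200, 2850]);
translate([1750, 150, 0]) cube([150, 250, 2850]);
translate([1750, 1650, 0]) cube([150, 700, 2850]);


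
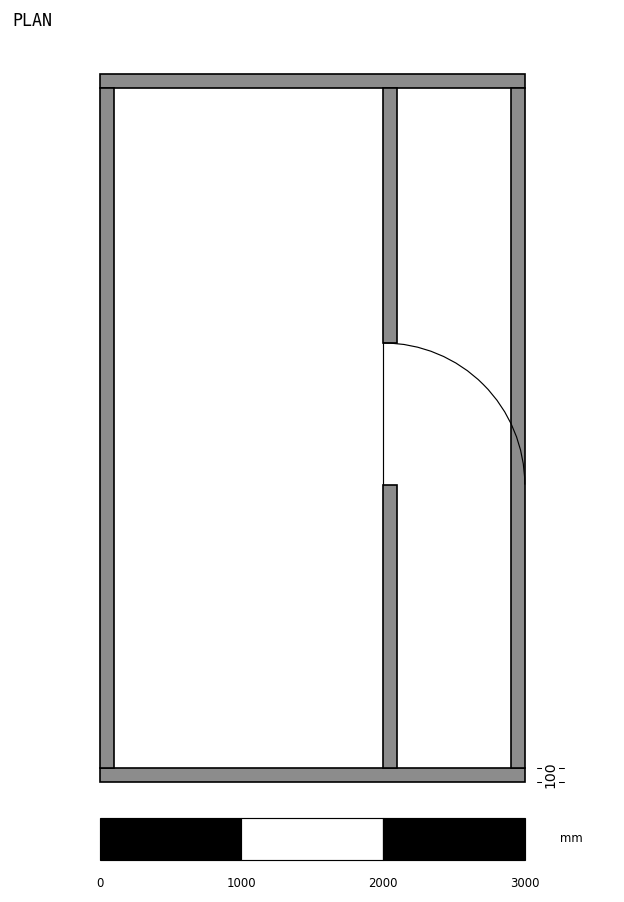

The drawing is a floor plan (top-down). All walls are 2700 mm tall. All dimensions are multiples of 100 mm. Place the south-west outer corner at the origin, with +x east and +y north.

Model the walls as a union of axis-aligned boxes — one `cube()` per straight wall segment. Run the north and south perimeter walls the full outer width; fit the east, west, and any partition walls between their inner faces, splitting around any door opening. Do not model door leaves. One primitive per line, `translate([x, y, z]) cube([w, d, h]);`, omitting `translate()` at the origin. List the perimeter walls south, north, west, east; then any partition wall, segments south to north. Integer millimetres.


cube([3000, 100, 2700]);
translate([0, 4900, 0]) cube([3000, 100, 2700]);
translate([0, 100, 0]) cube([100, 4800, 2700]);
translate([2900, 100, 0]) cube([100, 4800, 2700]);
translate([2000, 100, 0]) cube([100, 2000, 2700]);
translate([2000, 3100, 0]) cube([100, 1800, 2700]);


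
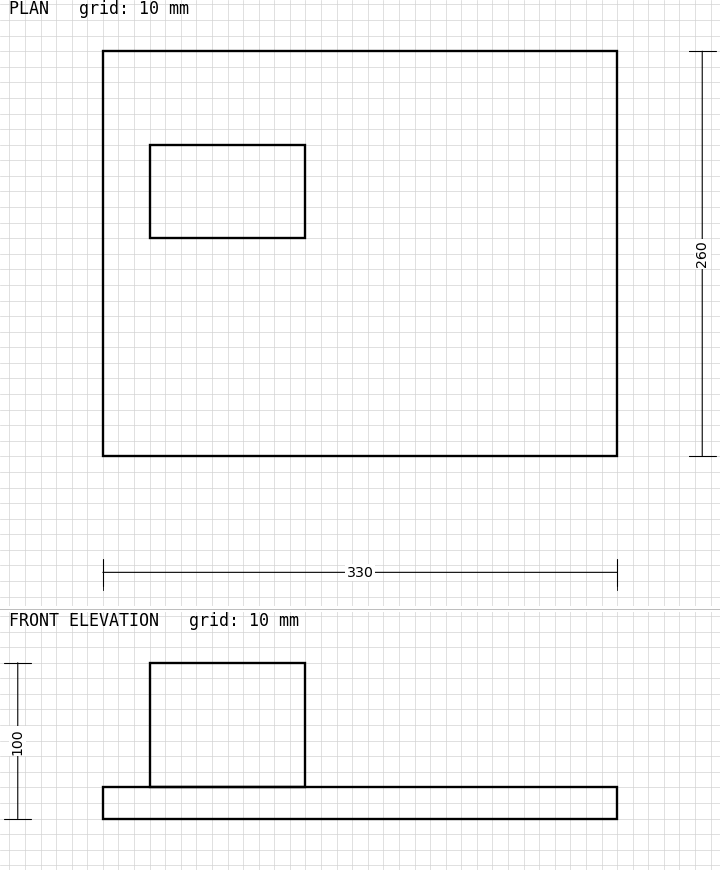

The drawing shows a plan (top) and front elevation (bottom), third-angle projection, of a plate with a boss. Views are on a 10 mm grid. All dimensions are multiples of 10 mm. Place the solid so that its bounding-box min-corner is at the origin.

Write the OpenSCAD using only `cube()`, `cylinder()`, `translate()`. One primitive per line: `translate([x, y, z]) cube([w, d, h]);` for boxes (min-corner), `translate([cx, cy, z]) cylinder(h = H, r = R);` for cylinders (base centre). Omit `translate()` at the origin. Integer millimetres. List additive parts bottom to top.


cube([330, 260, 20]);
translate([30, 140, 20]) cube([100, 60, 80]);
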